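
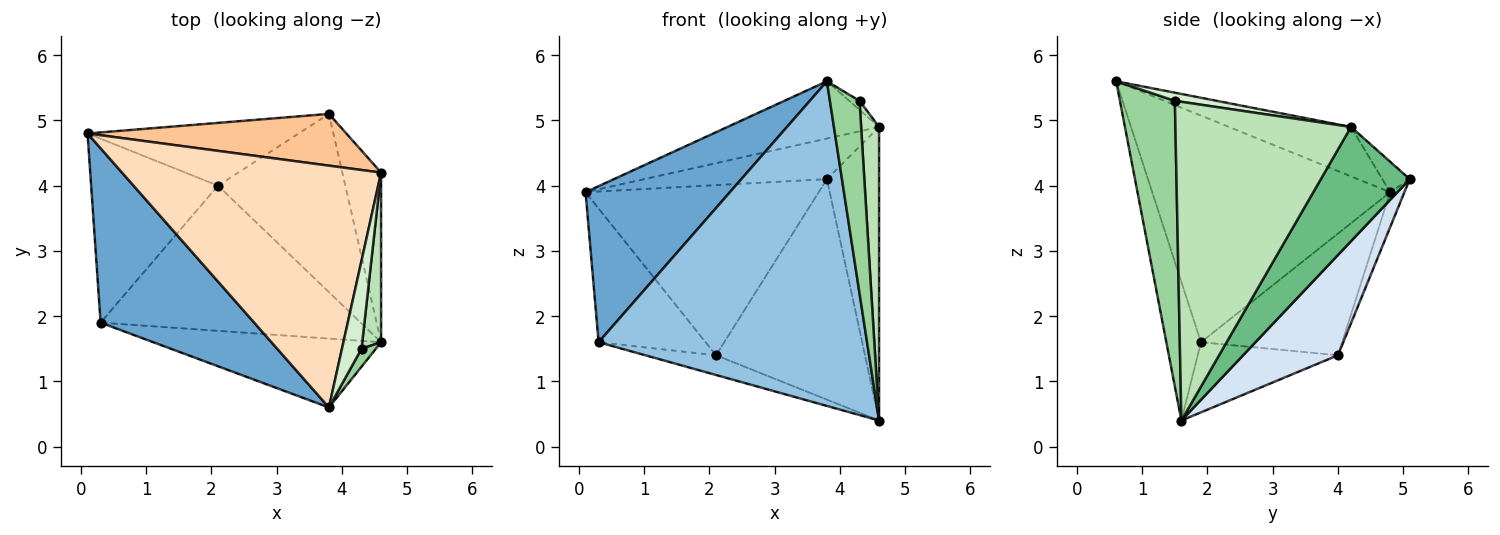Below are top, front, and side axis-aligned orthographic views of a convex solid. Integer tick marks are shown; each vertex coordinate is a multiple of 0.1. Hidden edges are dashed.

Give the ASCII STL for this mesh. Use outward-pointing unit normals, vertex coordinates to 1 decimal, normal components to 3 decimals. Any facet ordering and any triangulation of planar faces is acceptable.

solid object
 facet normal -0.740 -0.449 0.501
  outer loop
   vertex 0.3 1.9 1.6
   vertex 3.8 0.6 5.6
   vertex 0.1 4.8 3.9
  endloop
 endfacet
 facet normal -0.125 -0.971 -0.206
  outer loop
   vertex 0.3 1.9 1.6
   vertex 4.6 1.6 0.4
   vertex 3.8 0.6 5.6
  endloop
 endfacet
 facet normal -0.057 0.937 -0.346
  outer loop
   vertex 2.1 4.0 1.4
   vertex 0.1 4.8 3.9
   vertex 3.8 5.1 4.1
  endloop
 endfacet
 facet normal 0.444 0.697 -0.563
  outer loop
   vertex 2.1 4.0 1.4
   vertex 3.8 5.1 4.1
   vertex 4.6 1.6 0.4
  endloop
 endfacet
 facet normal -0.613 0.465 -0.639
  outer loop
   vertex 2.1 4.0 1.4
   vertex 0.3 1.9 1.6
   vertex 0.1 4.8 3.9
  endloop
 endfacet
 facet normal -0.258 0.130 -0.957
  outer loop
   vertex 2.1 4.0 1.4
   vertex 4.6 1.6 0.4
   vertex 0.3 1.9 1.6
  endloop
 endfacet
 facet normal -0.092 0.615 0.784
  outer loop
   vertex 4.6 4.2 4.9
   vertex 3.8 5.1 4.1
   vertex 0.1 4.8 3.9
  endloop
 endfacet
 facet normal -0.182 0.227 0.957
  outer loop
   vertex 4.6 4.2 4.9
   vertex 0.1 4.8 3.9
   vertex 3.8 0.6 5.6
  endloop
 endfacet
 facet normal 0.828 0.486 -0.281
  outer loop
   vertex 4.6 4.2 4.9
   vertex 4.6 1.6 0.4
   vertex 3.8 5.1 4.1
  endloop
 endfacet
 facet normal 0.879 -0.474 0.044
  outer loop
   vertex 4.3 1.5 5.3
   vertex 3.8 0.6 5.6
   vertex 4.6 1.6 0.4
  endloop
 endfacet
 facet normal 0.993 -0.102 0.059
  outer loop
   vertex 4.3 1.5 5.3
   vertex 4.6 1.6 0.4
   vertex 4.6 4.2 4.9
  endloop
 endfacet
 facet normal 0.383 0.094 0.919
  outer loop
   vertex 4.3 1.5 5.3
   vertex 4.6 4.2 4.9
   vertex 3.8 0.6 5.6
  endloop
 endfacet
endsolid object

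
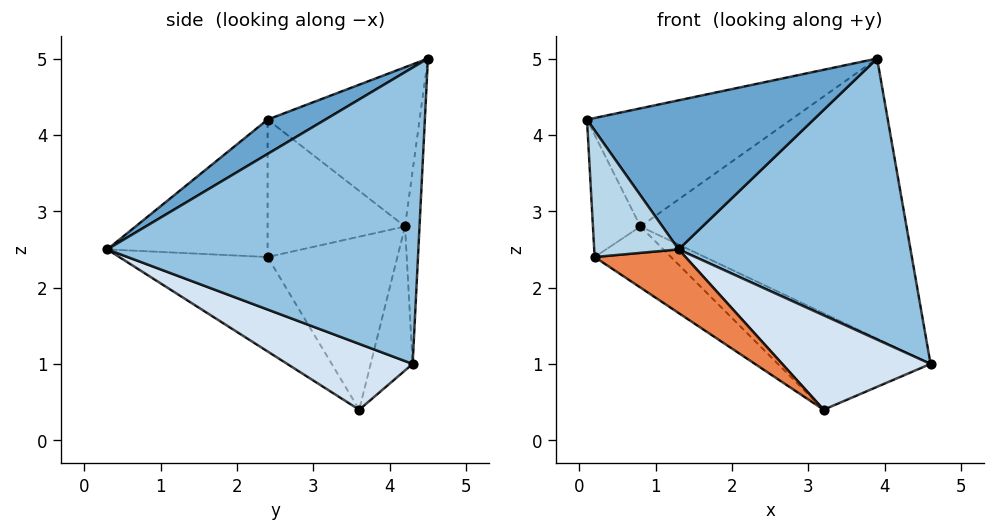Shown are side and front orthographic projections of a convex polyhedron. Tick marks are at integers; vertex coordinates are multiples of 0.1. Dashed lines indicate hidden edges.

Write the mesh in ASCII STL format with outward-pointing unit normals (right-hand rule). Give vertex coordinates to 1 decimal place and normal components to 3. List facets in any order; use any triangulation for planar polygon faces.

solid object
 facet normal 0.145 -0.571 0.808
  outer loop
   vertex 3.9 4.5 5.0
   vertex 0.1 2.4 4.2
   vertex 1.3 0.3 2.5
  endloop
 endfacet
 facet normal 0.790 -0.589 0.168
  outer loop
   vertex 3.9 4.5 5.0
   vertex 1.3 0.3 2.5
   vertex 4.6 4.3 1.0
  endloop
 endfacet
 facet normal -0.884 -0.465 -0.049
  outer loop
   vertex 0.2 2.4 2.4
   vertex 1.3 0.3 2.5
   vertex 0.1 2.4 4.2
  endloop
 endfacet
 facet normal 0.550 -0.650 -0.524
  outer loop
   vertex 3.2 3.6 0.4
   vertex 4.6 4.3 1.0
   vertex 1.3 0.3 2.5
  endloop
 endfacet
 facet normal -0.453 -0.278 -0.847
  outer loop
   vertex 3.2 3.6 0.4
   vertex 1.3 0.3 2.5
   vertex 0.2 2.4 2.4
  endloop
 endfacet
 facet normal -0.613 0.361 -0.703
  outer loop
   vertex 0.8 4.2 2.8
   vertex 3.2 3.6 0.4
   vertex 0.2 2.4 2.4
  endloop
 endfacet
 facet normal -0.482 0.647 0.591
  outer loop
   vertex 0.8 4.2 2.8
   vertex 0.1 2.4 4.2
   vertex 3.9 4.5 5.0
  endloop
 endfacet
 facet normal -0.944 0.326 -0.052
  outer loop
   vertex 0.8 4.2 2.8
   vertex 0.2 2.4 2.4
   vertex 0.1 2.4 4.2
  endloop
 endfacet
 facet normal -0.054 0.997 -0.059
  outer loop
   vertex 0.8 4.2 2.8
   vertex 3.9 4.5 5.0
   vertex 4.6 4.3 1.0
  endloop
 endfacet
 facet normal -0.237 0.860 -0.452
  outer loop
   vertex 0.8 4.2 2.8
   vertex 4.6 4.3 1.0
   vertex 3.2 3.6 0.4
  endloop
 endfacet
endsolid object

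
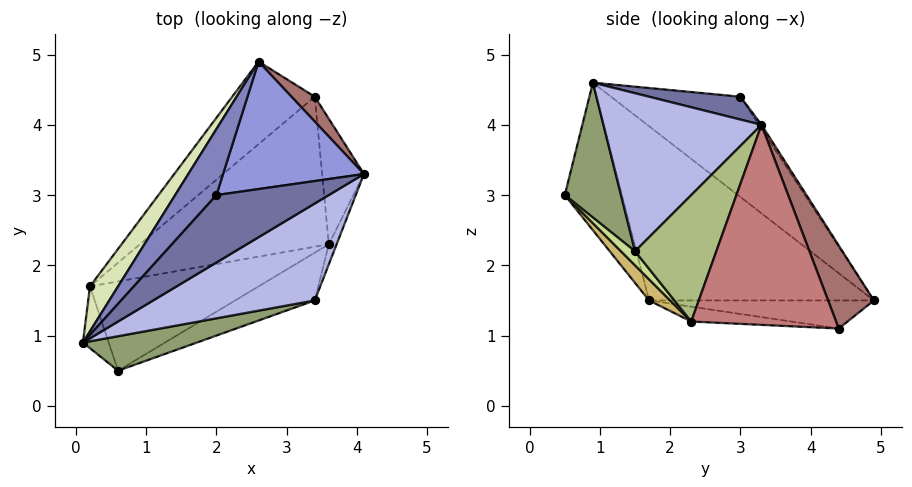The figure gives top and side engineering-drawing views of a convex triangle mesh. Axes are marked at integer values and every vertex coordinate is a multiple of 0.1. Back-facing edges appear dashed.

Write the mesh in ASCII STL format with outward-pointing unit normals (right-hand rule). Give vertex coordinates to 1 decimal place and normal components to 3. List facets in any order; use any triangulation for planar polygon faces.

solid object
 facet normal 0.198 -0.086 0.976
  outer loop
   vertex 2.0 3.0 4.4
   vertex 0.1 0.9 4.6
   vertex 4.1 3.3 4.0
  endloop
 endfacet
 facet normal -0.697 0.658 0.287
  outer loop
   vertex 2.0 3.0 4.4
   vertex 2.6 4.9 1.5
   vertex 0.1 0.9 4.6
  endloop
 endfacet
 facet normal -0.016 0.838 0.546
  outer loop
   vertex 2.0 3.0 4.4
   vertex 4.1 3.3 4.0
   vertex 2.6 4.9 1.5
  endloop
 endfacet
 facet normal 0.498 -0.702 0.509
  outer loop
   vertex 3.4 1.5 2.2
   vertex 4.1 3.3 4.0
   vertex 0.1 0.9 4.6
  endloop
 endfacet
 facet normal 0.401 -0.852 0.338
  outer loop
   vertex 3.4 1.5 2.2
   vertex 0.1 0.9 4.6
   vertex 0.6 0.5 3.0
  endloop
 endfacet
 facet normal 0.949 -0.310 -0.059
  outer loop
   vertex 3.4 1.5 2.2
   vertex 3.6 2.3 1.2
   vertex 4.1 3.3 4.0
  endloop
 endfacet
 facet normal 0.107 -0.787 -0.608
  outer loop
   vertex 3.4 1.5 2.2
   vertex 0.6 0.5 3.0
   vertex 3.6 2.3 1.2
  endloop
 endfacet
 facet normal -0.793 0.595 0.128
  outer loop
   vertex 0.2 1.7 1.5
   vertex 0.1 0.9 4.6
   vertex 2.6 4.9 1.5
  endloop
 endfacet
 facet normal -0.866 -0.477 -0.151
  outer loop
   vertex 0.2 1.7 1.5
   vertex 0.6 0.5 3.0
   vertex 0.1 0.9 4.6
  endloop
 endfacet
 facet normal 0.079 -0.768 -0.636
  outer loop
   vertex 0.2 1.7 1.5
   vertex 3.6 2.3 1.2
   vertex 0.6 0.5 3.0
  endloop
 endfacet
 facet normal -0.313 0.235 -0.920
  outer loop
   vertex 3.4 4.4 1.1
   vertex 0.2 1.7 1.5
   vertex 2.6 4.9 1.5
  endloop
 endfacet
 facet normal -0.078 -0.055 -0.995
  outer loop
   vertex 3.4 4.4 1.1
   vertex 3.6 2.3 1.2
   vertex 0.2 1.7 1.5
  endloop
 endfacet
 facet normal 0.580 0.798 0.163
  outer loop
   vertex 3.4 4.4 1.1
   vertex 2.6 4.9 1.5
   vertex 4.1 3.3 4.0
  endloop
 endfacet
 facet normal 0.975 0.083 -0.204
  outer loop
   vertex 3.4 4.4 1.1
   vertex 4.1 3.3 4.0
   vertex 3.6 2.3 1.2
  endloop
 endfacet
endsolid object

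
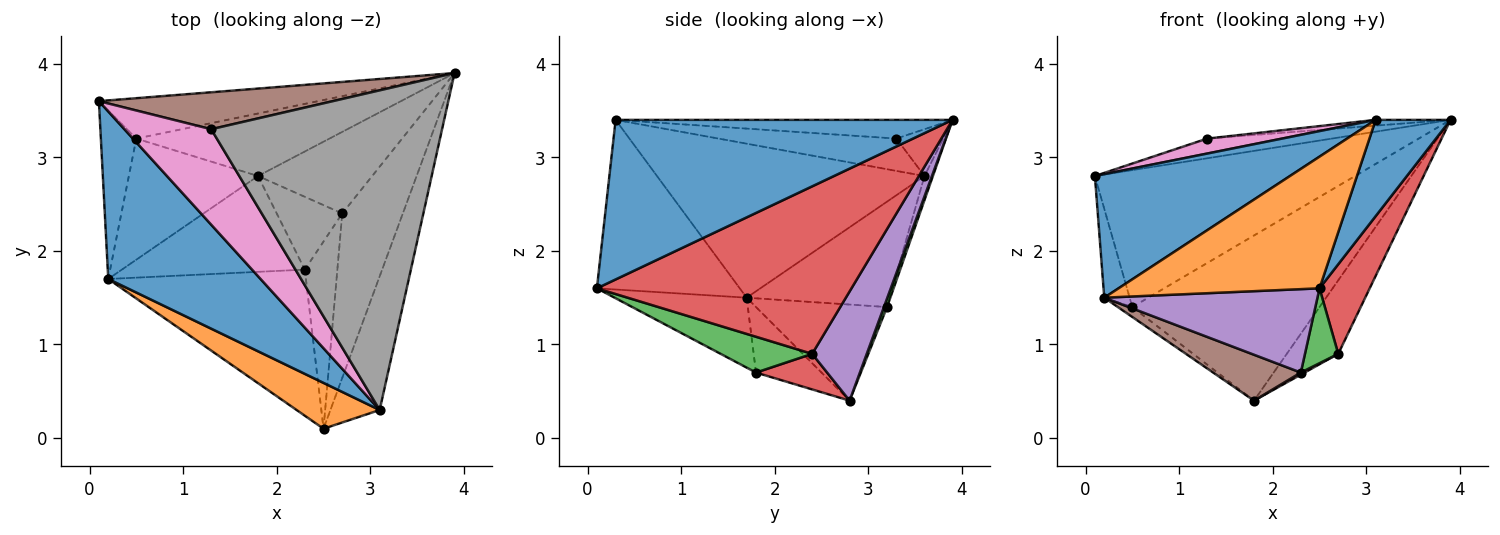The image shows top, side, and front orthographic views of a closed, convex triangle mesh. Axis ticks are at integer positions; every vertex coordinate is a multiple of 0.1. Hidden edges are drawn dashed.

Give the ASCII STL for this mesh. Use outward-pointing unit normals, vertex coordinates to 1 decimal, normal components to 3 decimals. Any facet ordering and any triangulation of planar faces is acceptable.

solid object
 facet normal 0.935 -0.208 -0.288
  outer loop
   vertex 3.1 0.3 3.4
   vertex 2.5 0.1 1.6
   vertex 3.9 3.9 3.4
  endloop
 endfacet
 facet normal -0.031 0.959 -0.283
  outer loop
   vertex 0.5 3.2 1.4
   vertex 0.1 3.6 2.8
   vertex 3.9 3.9 3.4
  endloop
 endfacet
 facet normal 0.016 0.935 -0.354
  outer loop
   vertex 0.5 3.2 1.4
   vertex 3.9 3.9 3.4
   vertex 1.8 2.8 0.4
  endloop
 endfacet
 facet normal 0.925 -0.182 -0.334
  outer loop
   vertex 2.7 2.4 0.9
   vertex 3.9 3.9 3.4
   vertex 2.5 0.1 1.6
  endloop
 endfacet
 facet normal 0.579 0.546 -0.606
  outer loop
   vertex 2.7 2.4 0.9
   vertex 1.8 2.8 0.4
   vertex 3.9 3.9 3.4
  endloop
 endfacet
 facet normal -0.174 0.463 0.869
  outer loop
   vertex 1.3 3.3 3.2
   vertex 3.9 3.9 3.4
   vertex 0.1 3.6 2.8
  endloop
 endfacet
 facet normal -0.345 -0.145 0.927
  outer loop
   vertex 1.3 3.3 3.2
   vertex 0.1 3.6 2.8
   vertex 3.1 0.3 3.4
  endloop
 endfacet
 facet normal -0.081 0.018 0.997
  outer loop
   vertex 1.3 3.3 3.2
   vertex 3.1 0.3 3.4
   vertex 3.9 3.9 3.4
  endloop
 endfacet
 facet normal -0.596 0.066 -0.801
  outer loop
   vertex 0.2 1.7 1.5
   vertex 0.5 3.2 1.4
   vertex 1.8 2.8 0.4
  endloop
 endfacet
 facet normal -0.935 0.166 -0.314
  outer loop
   vertex 0.2 1.7 1.5
   vertex 0.1 3.6 2.8
   vertex 0.5 3.2 1.4
  endloop
 endfacet
 facet normal -0.631 -0.460 0.624
  outer loop
   vertex 0.2 1.7 1.5
   vertex 3.1 0.3 3.4
   vertex 0.1 3.6 2.8
  endloop
 endfacet
 facet normal -0.557 -0.784 0.273
  outer loop
   vertex 0.2 1.7 1.5
   vertex 2.5 0.1 1.6
   vertex 3.1 0.3 3.4
  endloop
 endfacet
 facet normal 0.715 -0.260 -0.650
  outer loop
   vertex 2.3 1.8 0.7
   vertex 2.7 2.4 0.9
   vertex 2.5 0.1 1.6
  endloop
 endfacet
 facet normal 0.477 -0.025 -0.879
  outer loop
   vertex 2.3 1.8 0.7
   vertex 1.8 2.8 0.4
   vertex 2.7 2.4 0.9
  endloop
 endfacet
 facet normal -0.294 -0.474 -0.830
  outer loop
   vertex 2.3 1.8 0.7
   vertex 2.5 0.1 1.6
   vertex 0.2 1.7 1.5
  endloop
 endfacet
 facet normal -0.307 -0.411 -0.858
  outer loop
   vertex 2.3 1.8 0.7
   vertex 0.2 1.7 1.5
   vertex 1.8 2.8 0.4
  endloop
 endfacet
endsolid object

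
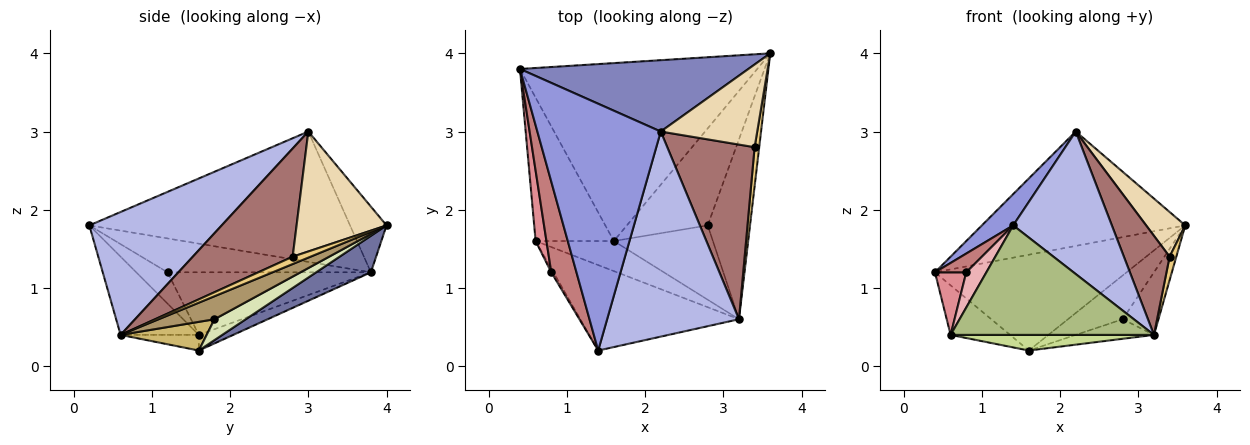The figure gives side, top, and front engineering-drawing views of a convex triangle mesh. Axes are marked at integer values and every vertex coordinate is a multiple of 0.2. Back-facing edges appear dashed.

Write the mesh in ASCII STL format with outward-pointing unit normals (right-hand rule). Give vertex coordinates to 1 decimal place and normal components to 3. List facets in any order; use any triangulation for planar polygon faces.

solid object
 facet normal 0.134 0.470 -0.873
  outer loop
   vertex 1.6 1.6 0.2
   vertex 0.4 3.8 1.2
   vertex 3.6 4.0 1.8
  endloop
 endfacet
 facet normal -0.151 0.839 0.523
  outer loop
   vertex 2.2 3.0 3.0
   vertex 3.6 4.0 1.8
   vertex 0.4 3.8 1.2
  endloop
 endfacet
 facet normal -0.723 -0.087 0.685
  outer loop
   vertex 2.2 3.0 3.0
   vertex 0.4 3.8 1.2
   vertex 1.4 0.2 1.8
  endloop
 endfacet
 facet normal 0.608 -0.453 0.652
  outer loop
   vertex 2.2 3.0 3.0
   vertex 1.4 0.2 1.8
   vertex 3.2 0.6 0.4
  endloop
 endfacet
 facet normal -0.186 0.321 -0.929
  outer loop
   vertex 0.6 1.6 0.4
   vertex 0.4 3.8 1.2
   vertex 1.6 1.6 0.2
  endloop
 endfacet
 facet normal -0.290 -0.754 -0.589
  outer loop
   vertex 0.6 1.6 0.4
   vertex 3.2 0.6 0.4
   vertex 1.4 0.2 1.8
  endloop
 endfacet
 facet normal -0.175 -0.454 -0.874
  outer loop
   vertex 0.6 1.6 0.4
   vertex 1.6 1.6 0.2
   vertex 3.2 0.6 0.4
  endloop
 endfacet
 facet normal 0.229 0.401 -0.887
  outer loop
   vertex 2.8 1.8 0.6
   vertex 1.6 1.6 0.2
   vertex 3.6 4.0 1.8
  endloop
 endfacet
 facet normal 0.457 0.292 -0.840
  outer loop
   vertex 2.8 1.8 0.6
   vertex 3.6 4.0 1.8
   vertex 3.2 0.6 0.4
  endloop
 endfacet
 facet normal 0.270 0.245 -0.931
  outer loop
   vertex 2.8 1.8 0.6
   vertex 3.2 0.6 0.4
   vertex 1.6 1.6 0.2
  endloop
 endfacet
 facet normal 0.808 -0.303 0.505
  outer loop
   vertex 3.4 2.8 1.4
   vertex 3.2 0.6 0.4
   vertex 3.6 4.0 1.8
  endloop
 endfacet
 facet normal 0.738 -0.321 0.594
  outer loop
   vertex 3.4 2.8 1.4
   vertex 3.6 4.0 1.8
   vertex 2.2 3.0 3.0
  endloop
 endfacet
 facet normal 0.733 -0.336 0.592
  outer loop
   vertex 3.4 2.8 1.4
   vertex 2.2 3.0 3.0
   vertex 3.2 0.6 0.4
  endloop
 endfacet
 facet normal -0.796 -0.123 0.592
  outer loop
   vertex 0.8 1.2 1.2
   vertex 1.4 0.2 1.8
   vertex 0.4 3.8 1.2
  endloop
 endfacet
 facet normal -0.974 -0.150 0.169
  outer loop
   vertex 0.8 1.2 1.2
   vertex 0.4 3.8 1.2
   vertex 0.6 1.6 0.4
  endloop
 endfacet
 facet normal -0.840 -0.540 -0.060
  outer loop
   vertex 0.8 1.2 1.2
   vertex 0.6 1.6 0.4
   vertex 1.4 0.2 1.8
  endloop
 endfacet
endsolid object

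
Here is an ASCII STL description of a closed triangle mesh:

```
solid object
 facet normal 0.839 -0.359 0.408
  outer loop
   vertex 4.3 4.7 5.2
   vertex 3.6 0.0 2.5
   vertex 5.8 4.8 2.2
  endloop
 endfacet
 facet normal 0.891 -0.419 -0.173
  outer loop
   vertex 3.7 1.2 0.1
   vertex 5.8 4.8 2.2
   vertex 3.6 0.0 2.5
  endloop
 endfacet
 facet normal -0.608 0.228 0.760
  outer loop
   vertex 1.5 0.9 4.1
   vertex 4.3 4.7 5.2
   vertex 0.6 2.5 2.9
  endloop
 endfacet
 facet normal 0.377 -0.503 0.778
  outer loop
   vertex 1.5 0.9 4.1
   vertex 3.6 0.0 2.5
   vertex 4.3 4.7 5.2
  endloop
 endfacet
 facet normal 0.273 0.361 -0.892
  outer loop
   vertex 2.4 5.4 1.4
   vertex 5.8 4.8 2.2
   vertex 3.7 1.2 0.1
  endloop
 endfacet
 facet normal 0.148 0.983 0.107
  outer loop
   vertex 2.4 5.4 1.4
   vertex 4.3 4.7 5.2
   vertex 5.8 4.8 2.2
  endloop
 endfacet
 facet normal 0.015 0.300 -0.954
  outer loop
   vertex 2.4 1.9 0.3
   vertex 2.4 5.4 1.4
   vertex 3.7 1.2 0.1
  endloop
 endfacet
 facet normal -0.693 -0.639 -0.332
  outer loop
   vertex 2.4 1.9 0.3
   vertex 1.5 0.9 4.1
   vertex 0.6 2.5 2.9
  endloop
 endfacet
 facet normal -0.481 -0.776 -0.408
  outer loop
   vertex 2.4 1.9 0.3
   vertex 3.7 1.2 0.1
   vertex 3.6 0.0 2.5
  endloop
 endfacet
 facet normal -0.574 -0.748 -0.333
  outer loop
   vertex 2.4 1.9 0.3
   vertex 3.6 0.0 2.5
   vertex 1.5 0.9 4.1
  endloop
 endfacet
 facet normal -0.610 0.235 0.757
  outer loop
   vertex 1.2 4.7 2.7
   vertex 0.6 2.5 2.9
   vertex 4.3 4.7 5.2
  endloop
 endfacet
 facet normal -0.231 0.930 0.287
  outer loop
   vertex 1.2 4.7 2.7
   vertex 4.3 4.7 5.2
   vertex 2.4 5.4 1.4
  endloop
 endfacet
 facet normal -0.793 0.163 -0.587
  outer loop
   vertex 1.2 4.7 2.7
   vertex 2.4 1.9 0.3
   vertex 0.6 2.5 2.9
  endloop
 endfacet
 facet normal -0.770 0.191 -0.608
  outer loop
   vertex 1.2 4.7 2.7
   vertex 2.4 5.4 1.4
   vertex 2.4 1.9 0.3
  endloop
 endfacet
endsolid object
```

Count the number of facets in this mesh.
14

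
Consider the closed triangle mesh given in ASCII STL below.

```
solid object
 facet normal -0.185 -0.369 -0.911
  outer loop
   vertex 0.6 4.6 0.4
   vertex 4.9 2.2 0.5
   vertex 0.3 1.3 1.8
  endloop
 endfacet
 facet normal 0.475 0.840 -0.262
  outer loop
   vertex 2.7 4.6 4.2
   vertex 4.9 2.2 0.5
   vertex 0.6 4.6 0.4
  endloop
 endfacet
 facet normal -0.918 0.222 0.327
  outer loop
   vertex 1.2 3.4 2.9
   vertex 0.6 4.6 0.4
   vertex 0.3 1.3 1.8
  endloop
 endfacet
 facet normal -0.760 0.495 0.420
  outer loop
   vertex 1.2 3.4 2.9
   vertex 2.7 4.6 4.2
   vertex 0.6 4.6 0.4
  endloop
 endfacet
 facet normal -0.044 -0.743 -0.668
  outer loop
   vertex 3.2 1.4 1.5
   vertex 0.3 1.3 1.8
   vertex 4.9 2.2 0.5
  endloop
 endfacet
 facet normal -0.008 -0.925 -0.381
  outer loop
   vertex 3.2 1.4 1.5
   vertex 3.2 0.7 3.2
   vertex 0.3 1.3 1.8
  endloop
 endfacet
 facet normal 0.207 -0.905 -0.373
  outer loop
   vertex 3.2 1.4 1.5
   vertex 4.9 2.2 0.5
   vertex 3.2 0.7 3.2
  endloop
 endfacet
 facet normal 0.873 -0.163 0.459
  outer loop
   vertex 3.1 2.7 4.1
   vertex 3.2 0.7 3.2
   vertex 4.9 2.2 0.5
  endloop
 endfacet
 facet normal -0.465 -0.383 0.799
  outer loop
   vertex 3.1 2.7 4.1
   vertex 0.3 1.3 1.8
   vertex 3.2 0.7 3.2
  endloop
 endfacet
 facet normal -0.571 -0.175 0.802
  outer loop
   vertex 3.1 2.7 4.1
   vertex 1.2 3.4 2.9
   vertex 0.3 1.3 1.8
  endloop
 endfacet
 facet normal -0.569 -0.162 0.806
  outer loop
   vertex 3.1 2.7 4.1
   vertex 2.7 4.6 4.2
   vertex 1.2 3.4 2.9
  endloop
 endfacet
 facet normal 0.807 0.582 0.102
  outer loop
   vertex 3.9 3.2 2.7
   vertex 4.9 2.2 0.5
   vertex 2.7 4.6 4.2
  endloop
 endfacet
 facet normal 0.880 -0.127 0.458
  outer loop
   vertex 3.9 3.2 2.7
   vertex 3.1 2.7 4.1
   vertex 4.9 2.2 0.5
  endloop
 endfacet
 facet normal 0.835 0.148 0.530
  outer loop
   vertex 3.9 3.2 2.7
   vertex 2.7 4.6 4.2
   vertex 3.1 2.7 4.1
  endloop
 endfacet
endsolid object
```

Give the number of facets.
14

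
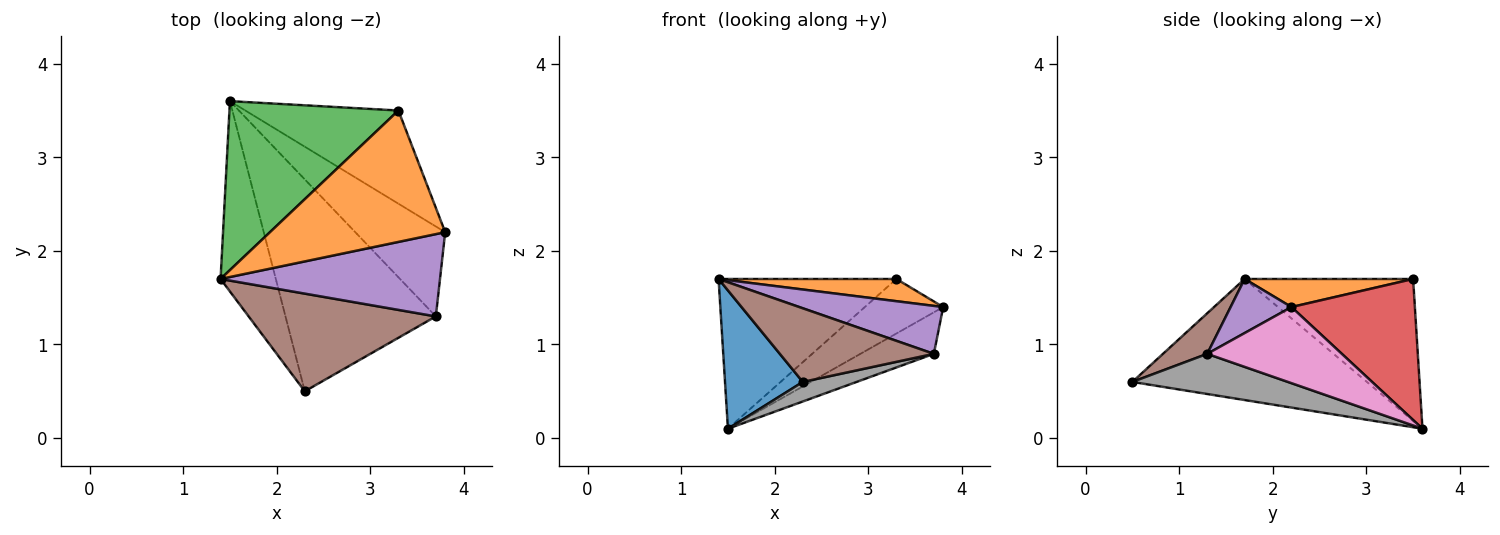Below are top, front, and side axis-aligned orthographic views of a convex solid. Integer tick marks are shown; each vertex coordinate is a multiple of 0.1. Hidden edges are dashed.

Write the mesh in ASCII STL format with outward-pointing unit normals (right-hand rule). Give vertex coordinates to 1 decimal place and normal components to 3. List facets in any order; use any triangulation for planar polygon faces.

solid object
 facet normal -0.871 -0.289 -0.397
  outer loop
   vertex 2.3 0.5 0.6
   vertex 1.4 1.7 1.7
   vertex 1.5 3.6 0.1
  endloop
 endfacet
 facet normal 0.156 -0.165 0.974
  outer loop
   vertex 3.3 3.5 1.7
   vertex 1.4 1.7 1.7
   vertex 3.8 2.2 1.4
  endloop
 endfacet
 facet normal -0.532 0.562 0.634
  outer loop
   vertex 3.3 3.5 1.7
   vertex 1.5 3.6 0.1
   vertex 1.4 1.7 1.7
  endloop
 endfacet
 facet normal 0.622 0.395 -0.676
  outer loop
   vertex 3.3 3.5 1.7
   vertex 3.8 2.2 1.4
   vertex 1.5 3.6 0.1
  endloop
 endfacet
 facet normal 0.208 -0.493 0.845
  outer loop
   vertex 3.7 1.3 0.9
   vertex 3.8 2.2 1.4
   vertex 1.4 1.7 1.7
  endloop
 endfacet
 facet normal 0.170 -0.593 0.787
  outer loop
   vertex 3.7 1.3 0.9
   vertex 1.4 1.7 1.7
   vertex 2.3 0.5 0.6
  endloop
 endfacet
 facet normal 0.609 0.332 -0.720
  outer loop
   vertex 3.7 1.3 0.9
   vertex 1.5 3.6 0.1
   vertex 3.8 2.2 1.4
  endloop
 endfacet
 facet normal 0.257 -0.089 -0.962
  outer loop
   vertex 3.7 1.3 0.9
   vertex 2.3 0.5 0.6
   vertex 1.5 3.6 0.1
  endloop
 endfacet
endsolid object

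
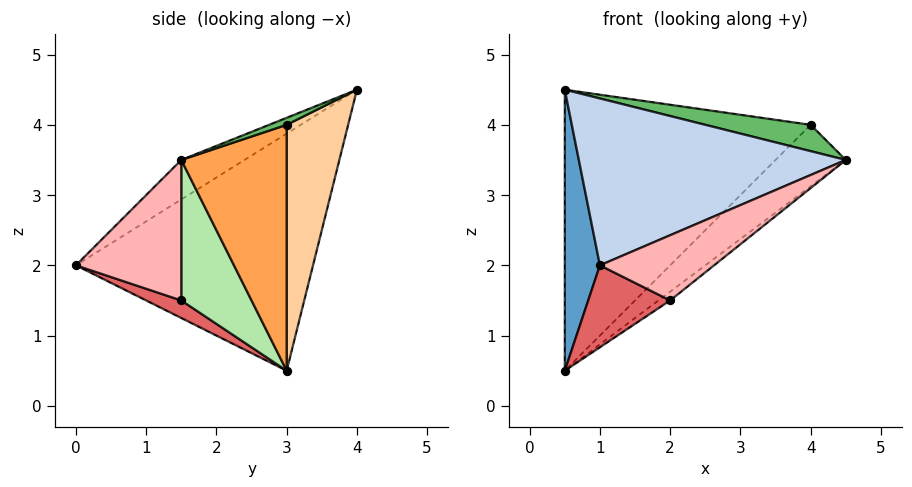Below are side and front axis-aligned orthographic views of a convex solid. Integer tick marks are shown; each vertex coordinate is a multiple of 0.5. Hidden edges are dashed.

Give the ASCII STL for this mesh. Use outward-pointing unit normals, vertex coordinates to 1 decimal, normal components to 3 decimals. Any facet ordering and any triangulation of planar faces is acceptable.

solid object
 facet normal -0.989 -0.146 0.037
  outer loop
   vertex 0.5 4.0 4.5
   vertex 0.5 3.0 0.5
   vertex 1.0 0.0 2.0
  endloop
 endfacet
 facet normal -0.127 -0.537 0.834
  outer loop
   vertex 0.5 4.0 4.5
   vertex 1.0 0.0 2.0
   vertex 4.5 1.5 3.5
  endloop
 endfacet
 facet normal 0.640 0.426 -0.640
  outer loop
   vertex 4.0 3.0 4.0
   vertex 4.5 1.5 3.5
   vertex 0.5 3.0 0.5
  endloop
 endfacet
 facet normal 0.236 0.943 -0.236
  outer loop
   vertex 4.0 3.0 4.0
   vertex 0.5 3.0 0.5
   vertex 0.5 4.0 4.5
  endloop
 endfacet
 facet normal 0.050 -0.301 0.952
  outer loop
   vertex 4.0 3.0 4.0
   vertex 0.5 4.0 4.5
   vertex 4.5 1.5 3.5
  endloop
 endfacet
 facet normal 0.621 0.104 -0.777
  outer loop
   vertex 2.0 1.5 1.5
   vertex 0.5 3.0 0.5
   vertex 4.5 1.5 3.5
  endloop
 endfacet
 facet normal 0.178 -0.416 -0.892
  outer loop
   vertex 2.0 1.5 1.5
   vertex 1.0 0.0 2.0
   vertex 0.5 3.0 0.5
  endloop
 endfacet
 facet normal 0.517 -0.560 -0.647
  outer loop
   vertex 2.0 1.5 1.5
   vertex 4.5 1.5 3.5
   vertex 1.0 0.0 2.0
  endloop
 endfacet
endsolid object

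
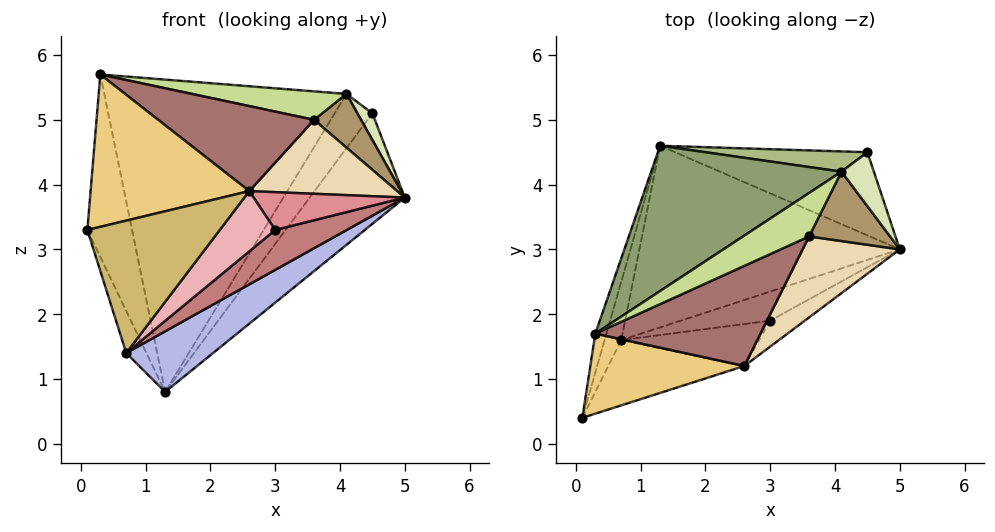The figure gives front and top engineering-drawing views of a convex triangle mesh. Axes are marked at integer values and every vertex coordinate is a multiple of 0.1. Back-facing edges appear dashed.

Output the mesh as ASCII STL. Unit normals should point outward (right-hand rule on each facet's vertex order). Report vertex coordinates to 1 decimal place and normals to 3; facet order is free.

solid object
 facet normal -0.968 0.245 -0.052
  outer loop
   vertex 0.3 1.7 5.7
   vertex 1.3 4.6 0.8
   vertex 0.1 0.4 3.3
  endloop
 endfacet
 facet normal 0.640 0.614 -0.462
  outer loop
   vertex 4.5 4.5 5.1
   vertex 5.0 3.0 3.8
   vertex 1.3 4.6 0.8
  endloop
 endfacet
 facet normal -0.966 0.151 -0.210
  outer loop
   vertex 0.7 1.6 1.4
   vertex 0.1 0.4 3.3
   vertex 1.3 4.6 0.8
  endloop
 endfacet
 facet normal 0.535 -0.267 -0.802
  outer loop
   vertex 0.7 1.6 1.4
   vertex 1.3 4.6 0.8
   vertex 5.0 3.0 3.8
  endloop
 endfacet
 facet normal -0.491 0.790 0.367
  outer loop
   vertex 4.1 4.2 5.4
   vertex 1.3 4.6 0.8
   vertex 0.3 1.7 5.7
  endloop
 endfacet
 facet normal -0.403 0.857 0.320
  outer loop
   vertex 4.1 4.2 5.4
   vertex 4.5 4.5 5.1
   vertex 1.3 4.6 0.8
  endloop
 endfacet
 facet normal 0.392 -0.504 0.770
  outer loop
   vertex 4.1 4.2 5.4
   vertex 0.3 1.7 5.7
   vertex 3.6 3.2 5.0
  endloop
 endfacet
 facet normal 0.709 -0.312 0.633
  outer loop
   vertex 4.1 4.2 5.4
   vertex 5.0 3.0 3.8
   vertex 4.5 4.5 5.1
  endloop
 endfacet
 facet normal 0.509 -0.527 0.681
  outer loop
   vertex 4.1 4.2 5.4
   vertex 3.6 3.2 5.0
   vertex 5.0 3.0 3.8
  endloop
 endfacet
 facet normal 0.366 -0.835 -0.412
  outer loop
   vertex 2.6 1.2 3.9
   vertex 0.1 0.4 3.3
   vertex 0.7 1.6 1.4
  endloop
 endfacet
 facet normal 0.169 -0.872 0.458
  outer loop
   vertex 2.6 1.2 3.9
   vertex 0.3 1.7 5.7
   vertex 0.1 0.4 3.3
  endloop
 endfacet
 facet normal 0.473 -0.594 0.651
  outer loop
   vertex 2.6 1.2 3.9
   vertex 5.0 3.0 3.8
   vertex 3.6 3.2 5.0
  endloop
 endfacet
 facet normal 0.415 -0.589 0.694
  outer loop
   vertex 2.6 1.2 3.9
   vertex 3.6 3.2 5.0
   vertex 0.3 1.7 5.7
  endloop
 endfacet
 facet normal 0.509 -0.696 -0.507
  outer loop
   vertex 3.0 1.9 3.3
   vertex 0.7 1.6 1.4
   vertex 5.0 3.0 3.8
  endloop
 endfacet
 facet normal 0.511 -0.709 -0.486
  outer loop
   vertex 3.0 1.9 3.3
   vertex 5.0 3.0 3.8
   vertex 2.6 1.2 3.9
  endloop
 endfacet
 facet normal 0.501 -0.710 -0.494
  outer loop
   vertex 3.0 1.9 3.3
   vertex 2.6 1.2 3.9
   vertex 0.7 1.6 1.4
  endloop
 endfacet
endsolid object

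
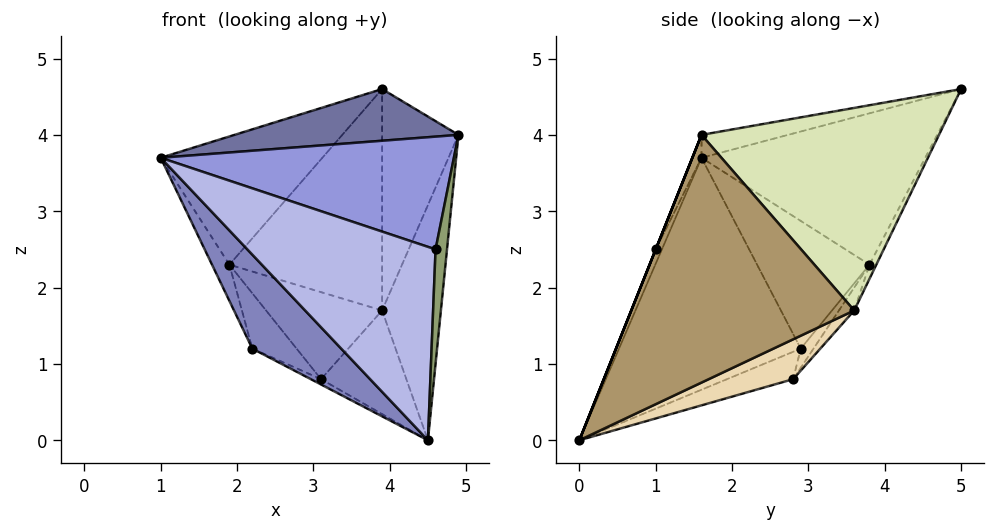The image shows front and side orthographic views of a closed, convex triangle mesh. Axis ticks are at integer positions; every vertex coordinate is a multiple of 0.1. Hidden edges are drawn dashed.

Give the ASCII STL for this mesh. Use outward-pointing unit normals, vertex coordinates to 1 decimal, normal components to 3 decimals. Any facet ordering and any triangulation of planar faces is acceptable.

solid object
 facet normal -0.075 -0.195 0.978
  outer loop
   vertex 3.9 5.0 4.6
   vertex 1.0 1.6 3.7
   vertex 4.9 1.6 4.0
  endloop
 endfacet
 facet normal -0.750 -0.367 -0.551
  outer loop
   vertex 2.2 2.9 1.2
   vertex 4.5 0.0 0.0
   vertex 1.0 1.6 3.7
  endloop
 endfacet
 facet normal -0.029 -0.926 0.376
  outer loop
   vertex 4.6 1.0 2.5
   vertex 4.9 1.6 4.0
   vertex 1.0 1.6 3.7
  endloop
 endfacet
 facet normal -0.031 -0.928 0.372
  outer loop
   vertex 4.6 1.0 2.5
   vertex 1.0 1.6 3.7
   vertex 4.5 0.0 0.0
  endloop
 endfacet
 facet normal 0.000 -0.928 0.371
  outer loop
   vertex 4.6 1.0 2.5
   vertex 4.5 0.0 0.0
   vertex 4.9 1.6 4.0
  endloop
 endfacet
 facet normal -0.753 0.544 0.371
  outer loop
   vertex 1.9 3.8 2.3
   vertex 1.0 1.6 3.7
   vertex 3.9 5.0 4.6
  endloop
 endfacet
 facet normal -0.919 0.142 -0.367
  outer loop
   vertex 1.9 3.8 2.3
   vertex 2.2 2.9 1.2
   vertex 1.0 1.6 3.7
  endloop
 endfacet
 facet normal 0.942 0.303 -0.146
  outer loop
   vertex 3.9 3.6 1.7
   vertex 3.9 5.0 4.6
   vertex 4.9 1.6 4.0
  endloop
 endfacet
 facet normal 0.948 0.250 -0.195
  outer loop
   vertex 3.9 3.6 1.7
   vertex 4.9 1.6 4.0
   vertex 4.5 0.0 0.0
  endloop
 endfacet
 facet normal -0.040 0.900 -0.434
  outer loop
   vertex 3.9 3.6 1.7
   vertex 1.9 3.8 2.3
   vertex 3.9 5.0 4.6
  endloop
 endfacet
 facet normal -0.400 0.061 -0.915
  outer loop
   vertex 3.1 2.8 0.8
   vertex 4.5 0.0 0.0
   vertex 2.2 2.9 1.2
  endloop
 endfacet
 facet normal 0.438 0.443 -0.783
  outer loop
   vertex 3.1 2.8 0.8
   vertex 3.9 3.6 1.7
   vertex 4.5 0.0 0.0
  endloop
 endfacet
 facet normal -0.209 0.728 -0.653
  outer loop
   vertex 3.1 2.8 0.8
   vertex 2.2 2.9 1.2
   vertex 1.9 3.8 2.3
  endloop
 endfacet
 facet normal -0.104 0.787 -0.608
  outer loop
   vertex 3.1 2.8 0.8
   vertex 1.9 3.8 2.3
   vertex 3.9 3.6 1.7
  endloop
 endfacet
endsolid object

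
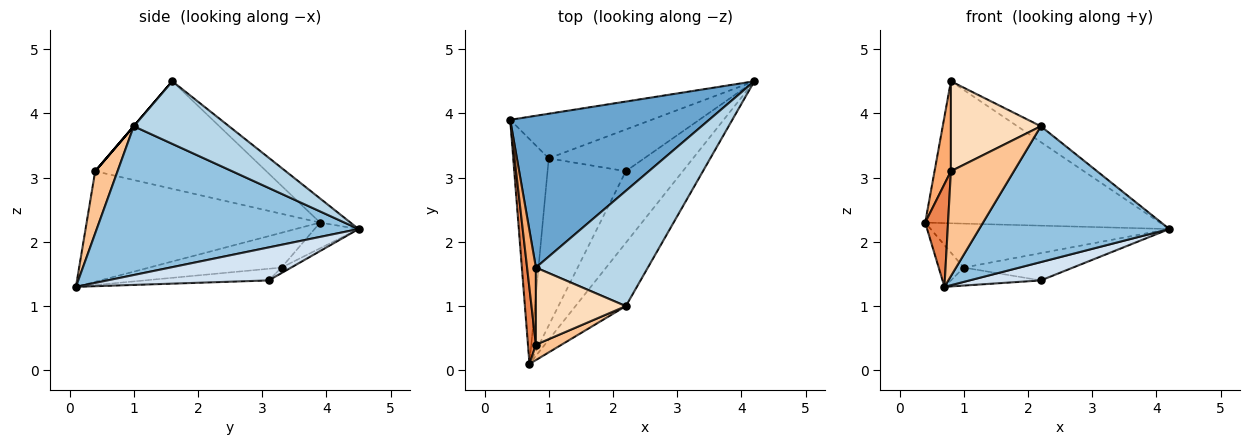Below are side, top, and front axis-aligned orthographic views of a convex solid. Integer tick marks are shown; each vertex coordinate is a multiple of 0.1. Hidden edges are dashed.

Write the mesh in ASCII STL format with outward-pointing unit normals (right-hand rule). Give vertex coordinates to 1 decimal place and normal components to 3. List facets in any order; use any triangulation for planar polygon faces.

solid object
 facet normal -0.088 0.680 0.727
  outer loop
   vertex 0.8 1.6 4.5
   vertex 4.2 4.5 2.2
   vertex 0.4 3.9 2.3
  endloop
 endfacet
 facet normal 0.780 -0.567 -0.264
  outer loop
   vertex 2.2 1.0 3.8
   vertex 0.7 0.1 1.3
   vertex 4.2 4.5 2.2
  endloop
 endfacet
 facet normal 0.484 0.119 0.867
  outer loop
   vertex 2.2 1.0 3.8
   vertex 4.2 4.5 2.2
   vertex 0.8 1.6 4.5
  endloop
 endfacet
 facet normal 0.489 -0.217 -0.845
  outer loop
   vertex 2.2 3.1 1.4
   vertex 4.2 4.5 2.2
   vertex 0.7 0.1 1.3
  endloop
 endfacet
 facet normal -0.993 -0.097 0.071
  outer loop
   vertex 0.8 0.4 3.1
   vertex 0.4 3.9 2.3
   vertex 0.7 0.1 1.3
  endloop
 endfacet
 facet normal -0.992 -0.095 0.081
  outer loop
   vertex 0.8 0.4 3.1
   vertex 0.8 1.6 4.5
   vertex 0.4 3.9 2.3
  endloop
 endfacet
 facet normal 0.331 -0.933 0.137
  outer loop
   vertex 0.8 0.4 3.1
   vertex 0.7 0.1 1.3
   vertex 2.2 1.0 3.8
  endloop
 endfacet
 facet normal 0.000 -0.759 0.651
  outer loop
   vertex 0.8 0.4 3.1
   vertex 2.2 1.0 3.8
   vertex 0.8 1.6 4.5
  endloop
 endfacet
 facet normal -0.128 0.696 -0.707
  outer loop
   vertex 1.0 3.3 1.6
   vertex 0.4 3.9 2.3
   vertex 4.2 4.5 2.2
  endloop
 endfacet
 facet normal -0.048 0.547 -0.836
  outer loop
   vertex 1.0 3.3 1.6
   vertex 4.2 4.5 2.2
   vertex 2.2 3.1 1.4
  endloop
 endfacet
 facet normal -0.694 0.131 -0.708
  outer loop
   vertex 1.0 3.3 1.6
   vertex 0.7 0.1 1.3
   vertex 0.4 3.9 2.3
  endloop
 endfacet
 facet normal -0.146 0.106 -0.984
  outer loop
   vertex 1.0 3.3 1.6
   vertex 2.2 3.1 1.4
   vertex 0.7 0.1 1.3
  endloop
 endfacet
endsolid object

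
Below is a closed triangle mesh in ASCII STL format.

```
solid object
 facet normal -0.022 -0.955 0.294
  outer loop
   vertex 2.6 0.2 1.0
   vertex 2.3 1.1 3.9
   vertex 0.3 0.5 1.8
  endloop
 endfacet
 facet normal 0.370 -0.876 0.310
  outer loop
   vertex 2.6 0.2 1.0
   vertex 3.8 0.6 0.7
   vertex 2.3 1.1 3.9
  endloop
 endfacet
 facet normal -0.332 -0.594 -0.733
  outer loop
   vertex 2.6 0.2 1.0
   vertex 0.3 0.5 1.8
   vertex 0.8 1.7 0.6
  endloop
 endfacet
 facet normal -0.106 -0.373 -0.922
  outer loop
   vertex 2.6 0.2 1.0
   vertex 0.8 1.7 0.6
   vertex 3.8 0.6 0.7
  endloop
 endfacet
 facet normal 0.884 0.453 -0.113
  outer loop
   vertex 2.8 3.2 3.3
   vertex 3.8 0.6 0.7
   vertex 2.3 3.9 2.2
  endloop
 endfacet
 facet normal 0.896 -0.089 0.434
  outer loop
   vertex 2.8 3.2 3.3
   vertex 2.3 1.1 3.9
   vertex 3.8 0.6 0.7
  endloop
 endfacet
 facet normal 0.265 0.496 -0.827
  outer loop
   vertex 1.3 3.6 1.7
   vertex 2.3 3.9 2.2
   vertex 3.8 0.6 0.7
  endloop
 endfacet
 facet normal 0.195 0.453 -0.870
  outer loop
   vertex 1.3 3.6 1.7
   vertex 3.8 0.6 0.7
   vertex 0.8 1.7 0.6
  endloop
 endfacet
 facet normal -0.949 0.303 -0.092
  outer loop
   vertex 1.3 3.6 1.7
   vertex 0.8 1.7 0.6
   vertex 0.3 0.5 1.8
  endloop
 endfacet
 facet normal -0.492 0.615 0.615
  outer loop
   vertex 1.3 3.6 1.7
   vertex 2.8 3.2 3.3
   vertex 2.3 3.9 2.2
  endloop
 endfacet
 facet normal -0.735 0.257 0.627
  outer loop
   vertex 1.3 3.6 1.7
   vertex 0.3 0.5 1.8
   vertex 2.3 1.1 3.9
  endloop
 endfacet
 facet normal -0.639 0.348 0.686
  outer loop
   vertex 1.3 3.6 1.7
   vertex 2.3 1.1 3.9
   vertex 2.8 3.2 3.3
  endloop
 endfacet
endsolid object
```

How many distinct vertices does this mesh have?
8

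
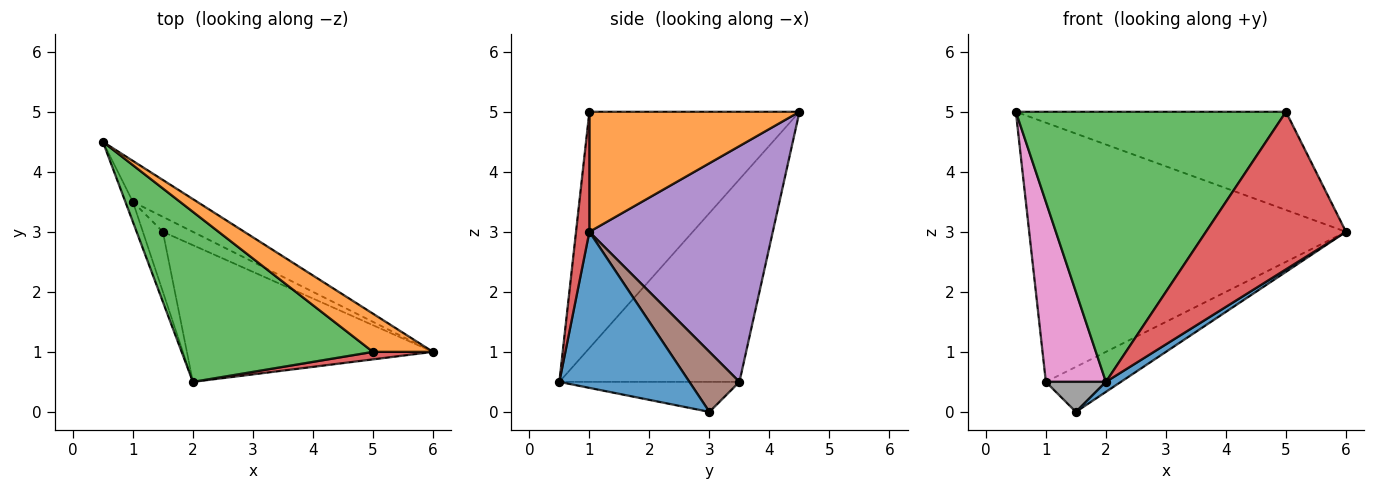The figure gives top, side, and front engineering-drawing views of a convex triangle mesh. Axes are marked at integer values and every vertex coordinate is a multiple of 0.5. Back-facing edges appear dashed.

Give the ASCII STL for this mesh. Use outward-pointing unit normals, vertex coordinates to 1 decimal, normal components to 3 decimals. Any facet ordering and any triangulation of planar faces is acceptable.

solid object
 facet normal 0.535 -0.062 -0.843
  outer loop
   vertex 1.5 3.0 0.0
   vertex 6.0 1.0 3.0
   vertex 2.0 0.5 0.5
  endloop
 endfacet
 facet normal 0.587 0.755 0.293
  outer loop
   vertex 5.0 1.0 5.0
   vertex 6.0 1.0 3.0
   vertex 0.5 4.5 5.0
  endloop
 endfacet
 facet normal -0.550 -0.707 0.445
  outer loop
   vertex 5.0 1.0 5.0
   vertex 0.5 4.5 5.0
   vertex 2.0 0.5 0.5
  endloop
 endfacet
 facet normal 0.095 -0.994 0.047
  outer loop
   vertex 5.0 1.0 5.0
   vertex 2.0 0.5 0.5
   vertex 6.0 1.0 3.0
  endloop
 endfacet
 facet normal 0.496 0.857 -0.135
  outer loop
   vertex 1.0 3.5 0.5
   vertex 0.5 4.5 5.0
   vertex 6.0 1.0 3.0
  endloop
 endfacet
 facet normal 0.535 0.802 -0.267
  outer loop
   vertex 1.0 3.5 0.5
   vertex 6.0 1.0 3.0
   vertex 1.5 3.0 0.0
  endloop
 endfacet
 facet normal -0.948 -0.316 -0.035
  outer loop
   vertex 1.0 3.5 0.5
   vertex 2.0 0.5 0.5
   vertex 0.5 4.5 5.0
  endloop
 endfacet
 facet normal -0.802 -0.267 -0.535
  outer loop
   vertex 1.0 3.5 0.5
   vertex 1.5 3.0 0.0
   vertex 2.0 0.5 0.5
  endloop
 endfacet
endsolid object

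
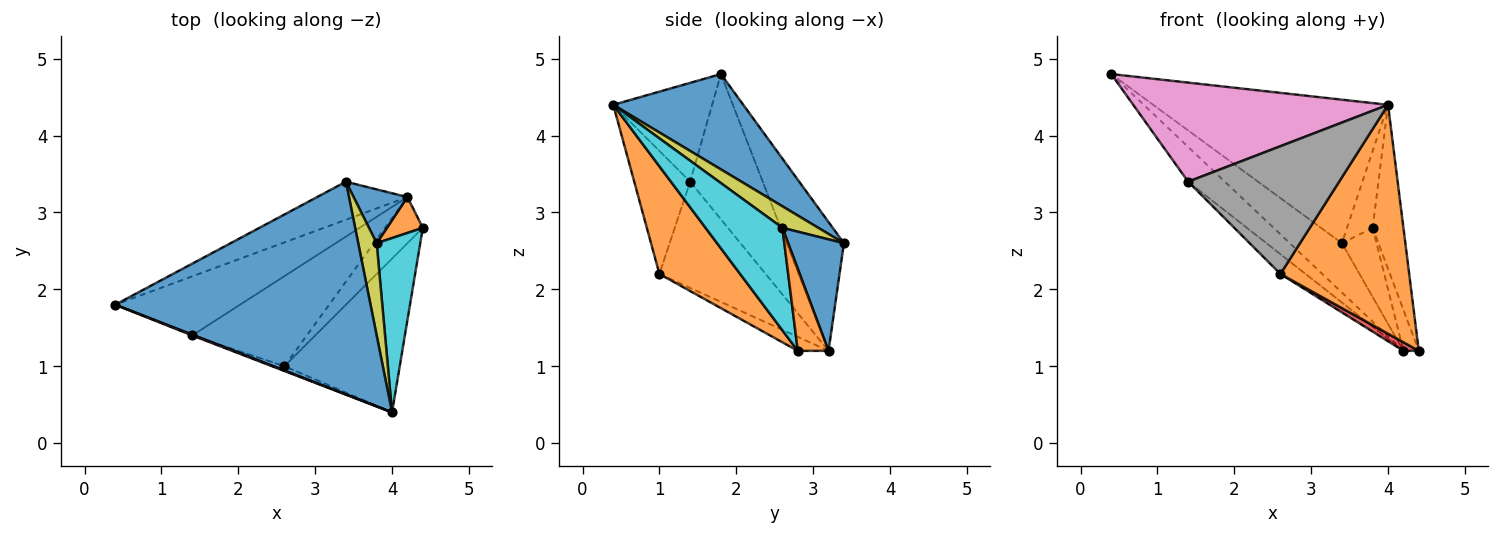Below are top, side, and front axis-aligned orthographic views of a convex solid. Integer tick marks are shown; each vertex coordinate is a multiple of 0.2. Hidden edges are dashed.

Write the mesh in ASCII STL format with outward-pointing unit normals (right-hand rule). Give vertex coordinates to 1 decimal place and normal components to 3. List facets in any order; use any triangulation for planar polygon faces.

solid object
 facet normal 0.296 0.534 0.792
  outer loop
   vertex 3.4 3.4 2.6
   vertex 0.4 1.8 4.8
   vertex 4.0 0.4 4.4
  endloop
 endfacet
 facet normal 0.462 -0.736 -0.495
  outer loop
   vertex 2.6 1.0 2.2
   vertex 4.4 2.8 1.2
   vertex 4.0 0.4 4.4
  endloop
 endfacet
 facet normal -0.656 0.598 -0.460
  outer loop
   vertex 4.2 3.2 1.2
   vertex 0.4 1.8 4.8
   vertex 3.4 3.4 2.6
  endloop
 endfacet
 facet normal -0.342 -0.171 -0.924
  outer loop
   vertex 4.2 3.2 1.2
   vertex 4.4 2.8 1.2
   vertex 2.6 1.0 2.2
  endloop
 endfacet
 facet normal -0.708 0.358 -0.608
  outer loop
   vertex 1.4 1.4 3.4
   vertex 0.4 1.8 4.8
   vertex 4.2 3.2 1.2
  endloop
 endfacet
 facet normal -0.671 0.159 -0.724
  outer loop
   vertex 1.4 1.4 3.4
   vertex 4.2 3.2 1.2
   vertex 2.6 1.0 2.2
  endloop
 endfacet
 facet normal -0.362 -0.932 0.008
  outer loop
   vertex 1.4 1.4 3.4
   vertex 4.0 0.4 4.4
   vertex 0.4 1.8 4.8
  endloop
 endfacet
 facet normal -0.347 -0.937 -0.035
  outer loop
   vertex 1.4 1.4 3.4
   vertex 2.6 1.0 2.2
   vertex 4.0 0.4 4.4
  endloop
 endfacet
 facet normal 0.667 0.477 0.572
  outer loop
   vertex 3.8 2.6 2.8
   vertex 3.4 3.4 2.6
   vertex 4.0 0.4 4.4
  endloop
 endfacet
 facet normal 0.864 0.345 0.367
  outer loop
   vertex 3.8 2.6 2.8
   vertex 4.0 0.4 4.4
   vertex 4.4 2.8 1.2
  endloop
 endfacet
 facet normal 0.786 0.488 0.379
  outer loop
   vertex 3.8 2.6 2.8
   vertex 4.2 3.2 1.2
   vertex 3.4 3.4 2.6
  endloop
 endfacet
 facet normal 0.833 0.416 0.364
  outer loop
   vertex 3.8 2.6 2.8
   vertex 4.4 2.8 1.2
   vertex 4.2 3.2 1.2
  endloop
 endfacet
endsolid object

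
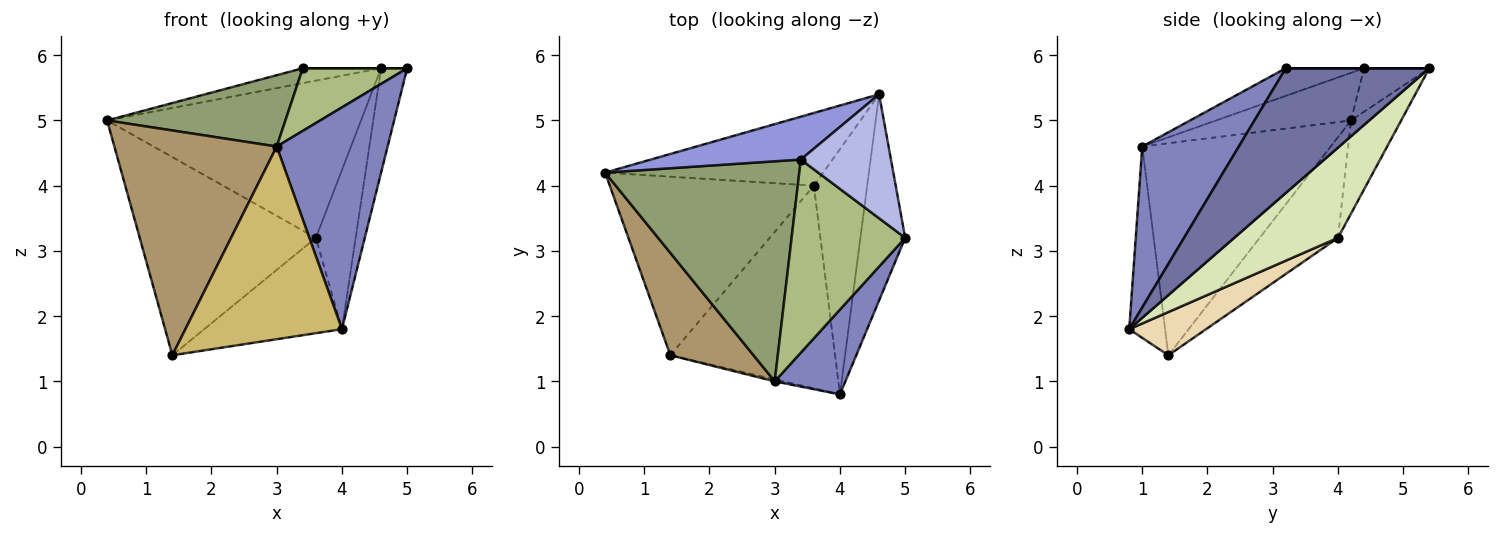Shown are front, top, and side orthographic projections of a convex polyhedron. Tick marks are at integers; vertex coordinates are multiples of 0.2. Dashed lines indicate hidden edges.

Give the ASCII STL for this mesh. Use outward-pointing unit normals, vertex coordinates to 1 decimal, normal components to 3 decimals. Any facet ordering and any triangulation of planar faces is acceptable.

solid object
 facet normal 0.928 0.169 -0.333
  outer loop
   vertex 4.6 5.4 5.8
   vertex 5.0 3.2 5.8
   vertex 4.0 0.8 1.8
  endloop
 endfacet
 facet normal 0.631 -0.725 0.277
  outer loop
   vertex 3.0 1.0 4.6
   vertex 4.0 0.8 1.8
   vertex 5.0 3.2 5.8
  endloop
 endfacet
 facet normal -0.264 0.317 0.911
  outer loop
   vertex 3.4 4.4 5.8
   vertex 4.6 5.4 5.8
   vertex 0.4 4.2 5.0
  endloop
 endfacet
 facet normal 0.000 0.000 1.000
  outer loop
   vertex 3.4 4.4 5.8
   vertex 5.0 3.2 5.8
   vertex 4.6 5.4 5.8
  endloop
 endfacet
 facet normal -0.227 -0.300 0.926
  outer loop
   vertex 3.4 4.4 5.8
   vertex 0.4 4.2 5.0
   vertex 3.0 1.0 4.6
  endloop
 endfacet
 facet normal -0.225 -0.301 0.927
  outer loop
   vertex 3.4 4.4 5.8
   vertex 3.0 1.0 4.6
   vertex 5.0 3.2 5.8
  endloop
 endfacet
 facet normal -0.177 0.893 -0.413
  outer loop
   vertex 3.6 4.0 3.2
   vertex 0.4 4.2 5.0
   vertex 4.6 5.4 5.8
  endloop
 endfacet
 facet normal 0.817 0.314 -0.483
  outer loop
   vertex 3.6 4.0 3.2
   vertex 4.6 5.4 5.8
   vertex 4.0 0.8 1.8
  endloop
 endfacet
 facet normal -0.726 -0.626 0.285
  outer loop
   vertex 1.4 1.4 1.4
   vertex 3.0 1.0 4.6
   vertex 0.4 4.2 5.0
  endloop
 endfacet
 facet normal -0.223 -0.975 -0.010
  outer loop
   vertex 1.4 1.4 1.4
   vertex 4.0 0.8 1.8
   vertex 3.0 1.0 4.6
  endloop
 endfacet
 facet normal -0.314 0.705 -0.636
  outer loop
   vertex 1.4 1.4 1.4
   vertex 0.4 4.2 5.0
   vertex 3.6 4.0 3.2
  endloop
 endfacet
 facet normal 0.231 0.414 -0.880
  outer loop
   vertex 1.4 1.4 1.4
   vertex 3.6 4.0 3.2
   vertex 4.0 0.8 1.8
  endloop
 endfacet
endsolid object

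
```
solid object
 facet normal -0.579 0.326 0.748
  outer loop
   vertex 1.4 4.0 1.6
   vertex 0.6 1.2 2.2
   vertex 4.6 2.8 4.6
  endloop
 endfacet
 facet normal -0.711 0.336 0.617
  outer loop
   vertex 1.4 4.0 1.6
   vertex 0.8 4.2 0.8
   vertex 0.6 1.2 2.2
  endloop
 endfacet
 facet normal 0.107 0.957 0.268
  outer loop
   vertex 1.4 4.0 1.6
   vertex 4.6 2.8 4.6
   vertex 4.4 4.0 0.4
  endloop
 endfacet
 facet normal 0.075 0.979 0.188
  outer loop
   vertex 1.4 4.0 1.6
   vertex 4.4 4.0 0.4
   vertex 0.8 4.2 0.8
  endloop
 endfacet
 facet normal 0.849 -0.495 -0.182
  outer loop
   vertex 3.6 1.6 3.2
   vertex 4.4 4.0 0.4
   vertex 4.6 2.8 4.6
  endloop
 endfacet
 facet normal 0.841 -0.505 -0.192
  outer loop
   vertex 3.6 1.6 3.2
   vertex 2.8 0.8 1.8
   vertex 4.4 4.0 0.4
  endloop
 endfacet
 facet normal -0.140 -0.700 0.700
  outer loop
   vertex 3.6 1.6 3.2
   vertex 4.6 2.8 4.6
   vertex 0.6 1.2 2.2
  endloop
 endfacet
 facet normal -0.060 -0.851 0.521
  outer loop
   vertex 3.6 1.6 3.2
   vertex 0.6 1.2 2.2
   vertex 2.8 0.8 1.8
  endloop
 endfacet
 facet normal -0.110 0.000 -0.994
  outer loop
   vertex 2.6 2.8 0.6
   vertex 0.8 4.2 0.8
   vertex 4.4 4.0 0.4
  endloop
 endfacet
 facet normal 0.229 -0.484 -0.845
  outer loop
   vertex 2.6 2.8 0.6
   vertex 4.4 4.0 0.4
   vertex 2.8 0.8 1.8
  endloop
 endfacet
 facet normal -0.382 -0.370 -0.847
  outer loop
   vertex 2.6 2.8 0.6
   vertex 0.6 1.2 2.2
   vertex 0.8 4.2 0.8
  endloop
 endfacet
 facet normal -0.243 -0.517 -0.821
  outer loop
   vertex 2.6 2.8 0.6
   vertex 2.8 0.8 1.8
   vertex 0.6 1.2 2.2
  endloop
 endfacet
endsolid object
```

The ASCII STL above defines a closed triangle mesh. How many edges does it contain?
18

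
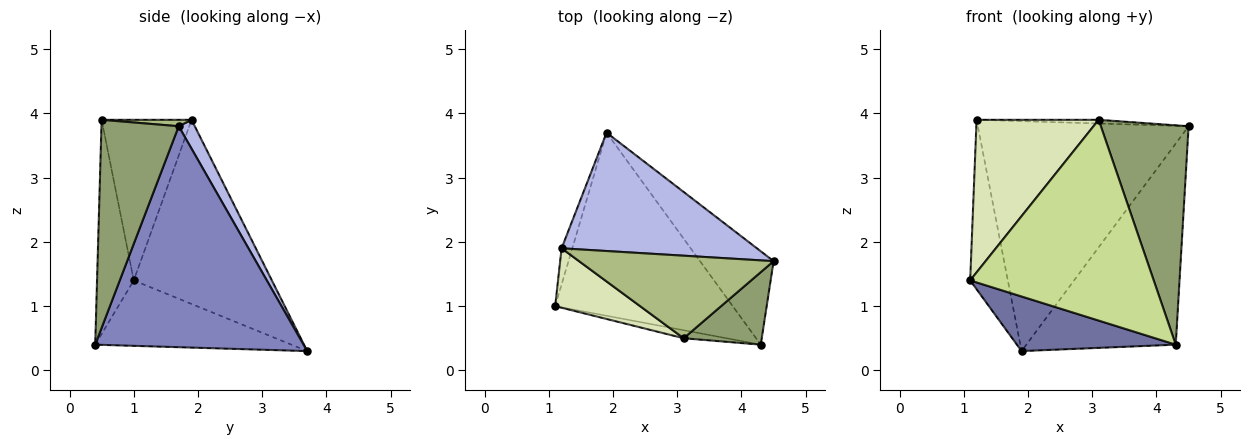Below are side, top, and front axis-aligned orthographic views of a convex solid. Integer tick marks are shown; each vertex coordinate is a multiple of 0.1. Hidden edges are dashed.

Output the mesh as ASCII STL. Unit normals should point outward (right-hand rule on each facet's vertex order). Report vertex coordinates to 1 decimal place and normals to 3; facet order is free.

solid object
 facet normal -0.333 -0.270 -0.904
  outer loop
   vertex 4.3 0.4 0.4
   vertex 1.1 1.0 1.4
   vertex 1.9 3.7 0.3
  endloop
 endfacet
 facet normal 0.784 0.563 -0.261
  outer loop
   vertex 4.3 0.4 0.4
   vertex 1.9 3.7 0.3
   vertex 4.5 1.7 3.8
  endloop
 endfacet
 facet normal -0.963 0.263 -0.056
  outer loop
   vertex 1.2 1.9 3.9
   vertex 1.9 3.7 0.3
   vertex 1.1 1.0 1.4
  endloop
 endfacet
 facet normal 0.068 0.887 0.457
  outer loop
   vertex 1.2 1.9 3.9
   vertex 4.5 1.7 3.8
   vertex 1.9 3.7 0.3
  endloop
 endfacet
 facet normal 0.642 -0.728 0.241
  outer loop
   vertex 3.1 0.5 3.9
   vertex 4.3 0.4 0.4
   vertex 4.5 1.7 3.8
  endloop
 endfacet
 facet normal 0.033 0.045 0.998
  outer loop
   vertex 3.1 0.5 3.9
   vertex 4.5 1.7 3.8
   vertex 1.2 1.9 3.9
  endloop
 endfacet
 facet normal -0.196 -0.980 -0.039
  outer loop
   vertex 3.1 0.5 3.9
   vertex 1.1 1.0 1.4
   vertex 4.3 0.4 0.4
  endloop
 endfacet
 facet normal -0.566 -0.768 0.299
  outer loop
   vertex 3.1 0.5 3.9
   vertex 1.2 1.9 3.9
   vertex 1.1 1.0 1.4
  endloop
 endfacet
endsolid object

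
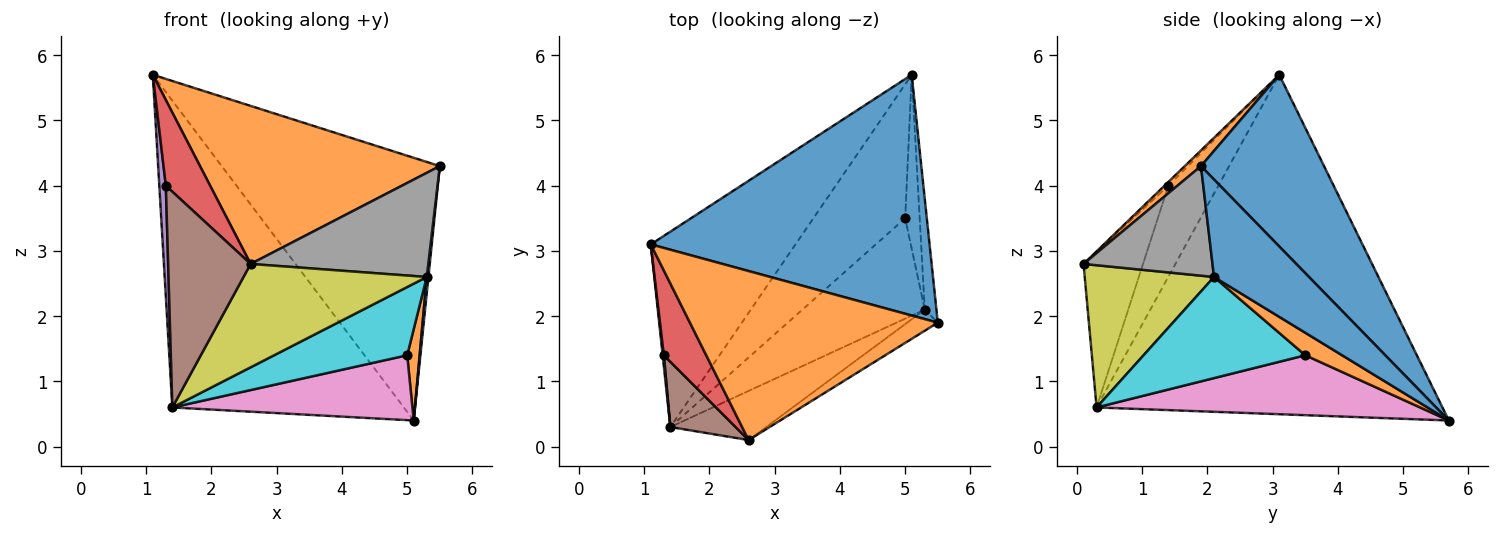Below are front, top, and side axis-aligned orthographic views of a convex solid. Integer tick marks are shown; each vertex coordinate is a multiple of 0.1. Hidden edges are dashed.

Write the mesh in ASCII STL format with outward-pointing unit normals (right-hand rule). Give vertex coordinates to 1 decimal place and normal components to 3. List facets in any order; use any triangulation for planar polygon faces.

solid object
 facet normal 0.384 0.681 0.624
  outer loop
   vertex 5.1 5.7 0.4
   vertex 1.1 3.1 5.7
   vertex 5.5 1.9 4.3
  endloop
 endfacet
 facet normal 0.046 -0.682 0.730
  outer loop
   vertex 2.6 0.1 2.8
   vertex 5.5 1.9 4.3
   vertex 1.1 3.1 5.7
  endloop
 endfacet
 facet normal -0.783 0.524 -0.334
  outer loop
   vertex 1.4 0.3 0.6
   vertex 1.1 3.1 5.7
   vertex 5.1 5.7 0.4
  endloop
 endfacet
 facet normal -0.061 -0.709 0.702
  outer loop
   vertex 1.3 1.4 4.0
   vertex 2.6 0.1 2.8
   vertex 1.1 3.1 5.7
  endloop
 endfacet
 facet normal -0.992 -0.129 0.013
  outer loop
   vertex 1.3 1.4 4.0
   vertex 1.1 3.1 5.7
   vertex 1.4 0.3 0.6
  endloop
 endfacet
 facet normal -0.568 -0.788 0.238
  outer loop
   vertex 1.3 1.4 4.0
   vertex 1.4 0.3 0.6
   vertex 2.6 0.1 2.8
  endloop
 endfacet
 facet normal 0.506 -0.376 -0.776
  outer loop
   vertex 5.0 3.5 1.4
   vertex 1.4 0.3 0.6
   vertex 5.1 5.7 0.4
  endloop
 endfacet
 facet normal 0.580 -0.799 -0.162
  outer loop
   vertex 5.3 2.1 2.6
   vertex 5.5 1.9 4.3
   vertex 2.6 0.1 2.8
  endloop
 endfacet
 facet normal 0.537 -0.762 -0.362
  outer loop
   vertex 5.3 2.1 2.6
   vertex 2.6 0.1 2.8
   vertex 1.4 0.3 0.6
  endloop
 endfacet
 facet normal 0.564 -0.464 -0.683
  outer loop
   vertex 5.3 2.1 2.6
   vertex 1.4 0.3 0.6
   vertex 5.0 3.5 1.4
  endloop
 endfacet
 facet normal 0.993 -0.017 -0.119
  outer loop
   vertex 5.3 2.1 2.6
   vertex 5.1 5.7 0.4
   vertex 5.5 1.9 4.3
  endloop
 endfacet
 facet normal 0.808 -0.274 -0.521
  outer loop
   vertex 5.3 2.1 2.6
   vertex 5.0 3.5 1.4
   vertex 5.1 5.7 0.4
  endloop
 endfacet
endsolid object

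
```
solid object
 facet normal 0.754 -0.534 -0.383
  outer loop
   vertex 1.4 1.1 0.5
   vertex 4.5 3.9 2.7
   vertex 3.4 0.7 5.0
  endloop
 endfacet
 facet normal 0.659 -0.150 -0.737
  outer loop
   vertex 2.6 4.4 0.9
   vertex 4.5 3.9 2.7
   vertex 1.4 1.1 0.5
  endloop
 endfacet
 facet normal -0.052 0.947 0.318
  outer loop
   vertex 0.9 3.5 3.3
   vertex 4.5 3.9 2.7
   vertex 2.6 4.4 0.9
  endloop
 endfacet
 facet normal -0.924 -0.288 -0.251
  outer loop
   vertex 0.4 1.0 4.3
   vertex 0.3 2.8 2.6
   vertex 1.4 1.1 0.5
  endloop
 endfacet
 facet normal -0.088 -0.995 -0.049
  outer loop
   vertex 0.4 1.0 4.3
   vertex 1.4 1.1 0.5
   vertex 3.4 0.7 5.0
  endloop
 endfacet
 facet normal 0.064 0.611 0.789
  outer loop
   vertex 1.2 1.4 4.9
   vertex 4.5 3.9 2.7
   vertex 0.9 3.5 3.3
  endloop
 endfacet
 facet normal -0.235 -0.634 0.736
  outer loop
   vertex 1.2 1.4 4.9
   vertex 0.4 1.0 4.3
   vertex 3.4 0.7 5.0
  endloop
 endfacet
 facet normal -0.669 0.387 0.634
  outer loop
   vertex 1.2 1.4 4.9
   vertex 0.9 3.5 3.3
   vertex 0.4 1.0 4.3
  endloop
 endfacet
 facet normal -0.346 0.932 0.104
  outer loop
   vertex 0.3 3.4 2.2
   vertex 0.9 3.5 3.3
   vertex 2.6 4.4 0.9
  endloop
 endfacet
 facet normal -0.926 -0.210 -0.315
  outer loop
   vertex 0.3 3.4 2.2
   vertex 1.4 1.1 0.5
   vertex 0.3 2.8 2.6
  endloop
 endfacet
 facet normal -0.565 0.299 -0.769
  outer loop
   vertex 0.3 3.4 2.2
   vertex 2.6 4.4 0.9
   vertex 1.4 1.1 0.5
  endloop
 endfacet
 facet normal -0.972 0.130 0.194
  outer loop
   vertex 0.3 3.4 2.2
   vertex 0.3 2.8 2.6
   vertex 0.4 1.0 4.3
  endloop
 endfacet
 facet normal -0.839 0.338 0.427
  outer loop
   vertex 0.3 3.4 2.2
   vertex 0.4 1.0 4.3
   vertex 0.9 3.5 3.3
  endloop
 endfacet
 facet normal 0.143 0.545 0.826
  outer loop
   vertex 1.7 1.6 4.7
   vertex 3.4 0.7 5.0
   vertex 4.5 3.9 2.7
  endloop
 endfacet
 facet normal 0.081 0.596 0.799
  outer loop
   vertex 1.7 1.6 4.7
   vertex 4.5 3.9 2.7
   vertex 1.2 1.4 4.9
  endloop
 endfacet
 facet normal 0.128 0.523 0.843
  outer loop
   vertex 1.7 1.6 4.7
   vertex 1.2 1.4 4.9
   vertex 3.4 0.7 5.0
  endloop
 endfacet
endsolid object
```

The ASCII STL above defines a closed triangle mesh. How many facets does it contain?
16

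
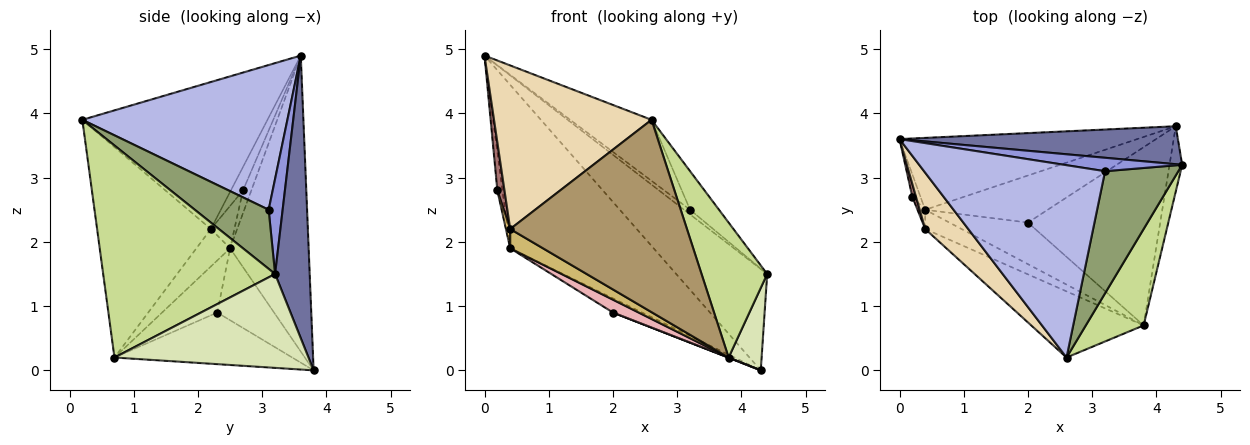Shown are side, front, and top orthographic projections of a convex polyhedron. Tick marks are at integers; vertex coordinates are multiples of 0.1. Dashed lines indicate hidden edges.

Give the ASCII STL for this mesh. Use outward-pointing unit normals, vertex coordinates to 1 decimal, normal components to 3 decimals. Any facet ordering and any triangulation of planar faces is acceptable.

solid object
 facet normal 0.336 0.882 0.330
  outer loop
   vertex 4.3 3.8 0.0
   vertex 0.0 3.6 4.9
   vertex 4.4 3.2 1.5
  endloop
 endfacet
 facet normal -0.448 0.818 -0.360
  outer loop
   vertex 0.4 2.5 1.9
   vertex 0.0 3.6 4.9
   vertex 4.3 3.8 0.0
  endloop
 endfacet
 facet normal 0.605 0.262 0.752
  outer loop
   vertex 3.2 3.1 2.5
   vertex 4.4 3.2 1.5
   vertex 0.0 3.6 4.9
  endloop
 endfacet
 facet normal 0.606 0.241 0.758
  outer loop
   vertex 3.2 3.1 2.5
   vertex 0.0 3.6 4.9
   vertex 2.6 0.2 3.9
  endloop
 endfacet
 facet normal 0.610 0.239 0.756
  outer loop
   vertex 3.2 3.1 2.5
   vertex 2.6 0.2 3.9
   vertex 4.4 3.2 1.5
  endloop
 endfacet
 facet normal -0.814 0.501 -0.292
  outer loop
   vertex 0.2 2.7 2.8
   vertex 0.0 3.6 4.9
   vertex 0.4 2.5 1.9
  endloop
 endfacet
 facet normal 0.905 -0.346 0.247
  outer loop
   vertex 3.8 0.7 0.2
   vertex 4.4 3.2 1.5
   vertex 2.6 0.2 3.9
  endloop
 endfacet
 facet normal 0.977 -0.166 -0.132
  outer loop
   vertex 3.8 0.7 0.2
   vertex 4.3 3.8 0.0
   vertex 4.4 3.2 1.5
  endloop
 endfacet
 facet normal -0.520 -0.808 -0.278
  outer loop
   vertex 0.4 2.2 2.2
   vertex 3.8 0.7 0.2
   vertex 2.6 0.2 3.9
  endloop
 endfacet
 facet normal -0.589 -0.572 -0.572
  outer loop
   vertex 0.4 2.2 2.2
   vertex 0.4 2.5 1.9
   vertex 3.8 0.7 0.2
  endloop
 endfacet
 facet normal -0.968 -0.176 -0.176
  outer loop
   vertex 0.4 2.2 2.2
   vertex 0.2 2.7 2.8
   vertex 0.4 2.5 1.9
  endloop
 endfacet
 facet normal -0.743 -0.632 0.218
  outer loop
   vertex 0.4 2.2 2.2
   vertex 2.6 0.2 3.9
   vertex 0.0 3.6 4.9
  endloop
 endfacet
 facet normal -0.854 -0.502 0.134
  outer loop
   vertex 0.4 2.2 2.2
   vertex 0.0 3.6 4.9
   vertex 0.2 2.7 2.8
  endloop
 endfacet
 facet normal -0.490 0.251 -0.835
  outer loop
   vertex 2.0 2.3 0.9
   vertex 0.4 2.5 1.9
   vertex 4.3 3.8 0.0
  endloop
 endfacet
 facet normal -0.364 -0.001 -0.932
  outer loop
   vertex 2.0 2.3 0.9
   vertex 4.3 3.8 0.0
   vertex 3.8 0.7 0.2
  endloop
 endfacet
 facet normal -0.535 -0.249 -0.807
  outer loop
   vertex 2.0 2.3 0.9
   vertex 3.8 0.7 0.2
   vertex 0.4 2.5 1.9
  endloop
 endfacet
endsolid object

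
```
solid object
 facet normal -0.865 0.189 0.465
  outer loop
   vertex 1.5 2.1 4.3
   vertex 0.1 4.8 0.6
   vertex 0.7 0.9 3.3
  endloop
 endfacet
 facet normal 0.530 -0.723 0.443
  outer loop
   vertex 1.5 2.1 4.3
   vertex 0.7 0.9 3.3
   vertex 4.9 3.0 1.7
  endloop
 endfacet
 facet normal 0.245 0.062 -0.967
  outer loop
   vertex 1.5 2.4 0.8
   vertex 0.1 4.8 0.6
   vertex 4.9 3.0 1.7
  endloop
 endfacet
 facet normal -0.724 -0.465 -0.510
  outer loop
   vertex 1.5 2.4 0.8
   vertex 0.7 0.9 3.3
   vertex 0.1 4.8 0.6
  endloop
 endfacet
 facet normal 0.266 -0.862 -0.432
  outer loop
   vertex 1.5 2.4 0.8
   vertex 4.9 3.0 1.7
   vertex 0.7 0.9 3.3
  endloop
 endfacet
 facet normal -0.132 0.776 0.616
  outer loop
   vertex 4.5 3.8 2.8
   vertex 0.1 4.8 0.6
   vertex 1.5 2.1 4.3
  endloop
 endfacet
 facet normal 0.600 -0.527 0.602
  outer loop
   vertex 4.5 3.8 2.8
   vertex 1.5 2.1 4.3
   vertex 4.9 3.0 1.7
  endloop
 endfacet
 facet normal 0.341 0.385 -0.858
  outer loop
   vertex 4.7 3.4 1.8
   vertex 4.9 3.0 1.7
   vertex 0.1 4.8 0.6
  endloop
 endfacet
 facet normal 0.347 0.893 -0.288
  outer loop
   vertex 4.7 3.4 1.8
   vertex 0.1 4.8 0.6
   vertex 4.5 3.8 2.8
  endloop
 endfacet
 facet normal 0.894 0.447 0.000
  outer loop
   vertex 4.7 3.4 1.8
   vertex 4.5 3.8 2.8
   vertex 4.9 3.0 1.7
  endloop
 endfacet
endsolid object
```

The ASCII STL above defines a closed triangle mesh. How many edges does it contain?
15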